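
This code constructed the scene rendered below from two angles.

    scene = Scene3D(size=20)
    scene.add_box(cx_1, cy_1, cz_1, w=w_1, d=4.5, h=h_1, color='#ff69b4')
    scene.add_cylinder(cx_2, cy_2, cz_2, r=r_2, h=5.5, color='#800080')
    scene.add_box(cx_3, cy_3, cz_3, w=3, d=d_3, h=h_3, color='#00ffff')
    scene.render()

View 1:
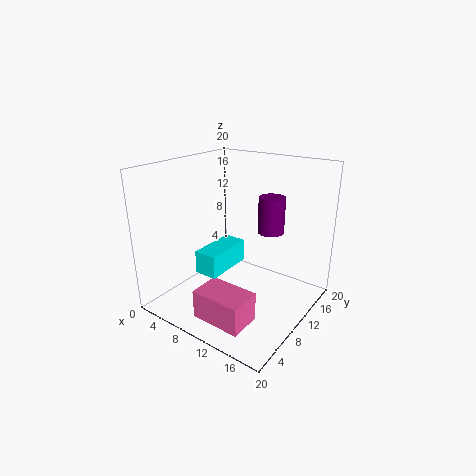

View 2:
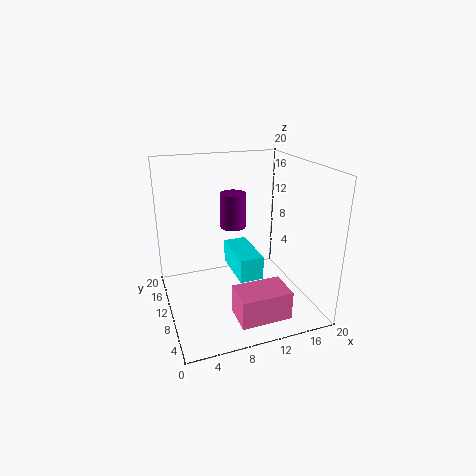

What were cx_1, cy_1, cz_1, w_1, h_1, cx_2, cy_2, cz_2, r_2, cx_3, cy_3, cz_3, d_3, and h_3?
cx_1 = 8
cy_1 = 2.5
cz_1 = 0.5
w_1 = 7
h_1 = 4
cx_2 = 11.5
cy_2 = 16.5
cz_2 = 9
r_2 = 2
cx_3 = 8
cy_3 = 3.5
cz_3 = 7
d_3 = 6.5
h_3 = 3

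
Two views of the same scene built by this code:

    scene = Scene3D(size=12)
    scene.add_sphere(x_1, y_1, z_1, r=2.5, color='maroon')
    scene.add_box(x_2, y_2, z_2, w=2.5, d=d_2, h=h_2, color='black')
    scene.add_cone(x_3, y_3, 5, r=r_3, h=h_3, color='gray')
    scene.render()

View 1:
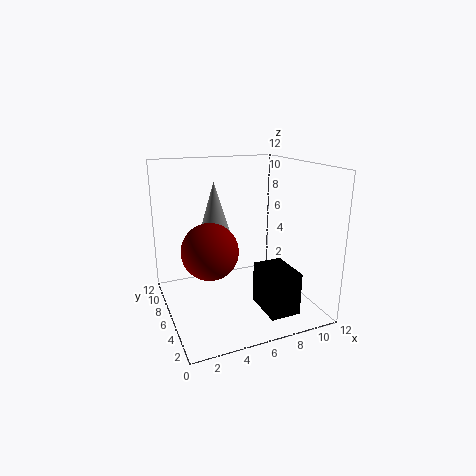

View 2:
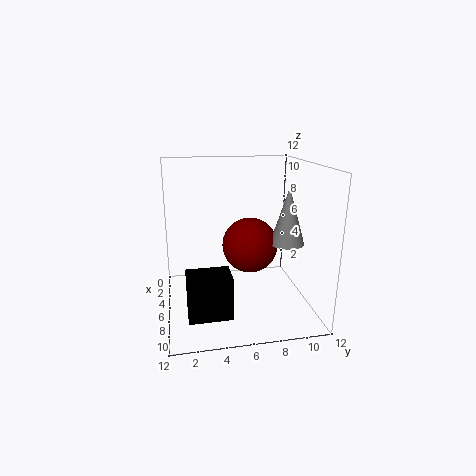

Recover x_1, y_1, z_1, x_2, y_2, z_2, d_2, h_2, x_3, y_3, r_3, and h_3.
x_1 = 4; y_1 = 7.5; z_1 = 4.5; x_2 = 7; y_2 = 1.5; z_2 = 0.5; d_2 = 3.5; h_2 = 3.5; x_3 = 5.5; y_3 = 10.5; r_3 = 1.5; h_3 = 5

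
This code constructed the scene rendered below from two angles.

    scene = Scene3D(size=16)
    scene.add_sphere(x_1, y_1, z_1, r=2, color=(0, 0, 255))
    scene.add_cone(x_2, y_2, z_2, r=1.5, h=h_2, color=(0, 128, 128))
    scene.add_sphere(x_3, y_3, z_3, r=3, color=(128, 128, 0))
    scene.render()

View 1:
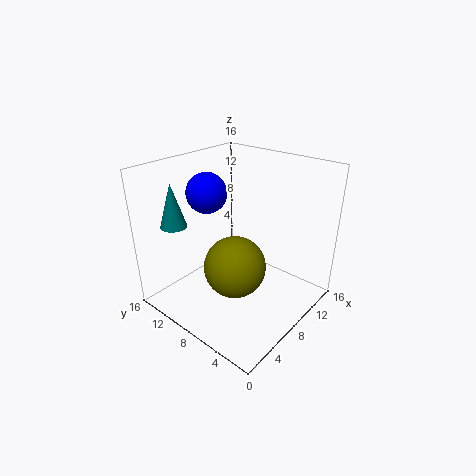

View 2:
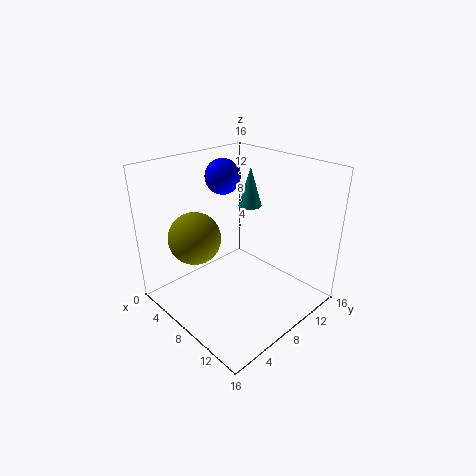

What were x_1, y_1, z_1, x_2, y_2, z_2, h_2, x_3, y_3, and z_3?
x_1 = 4.5
y_1 = 9
z_1 = 14
x_2 = 4
y_2 = 14
z_2 = 9
h_2 = 5
x_3 = 4
y_3 = 5
z_3 = 7.5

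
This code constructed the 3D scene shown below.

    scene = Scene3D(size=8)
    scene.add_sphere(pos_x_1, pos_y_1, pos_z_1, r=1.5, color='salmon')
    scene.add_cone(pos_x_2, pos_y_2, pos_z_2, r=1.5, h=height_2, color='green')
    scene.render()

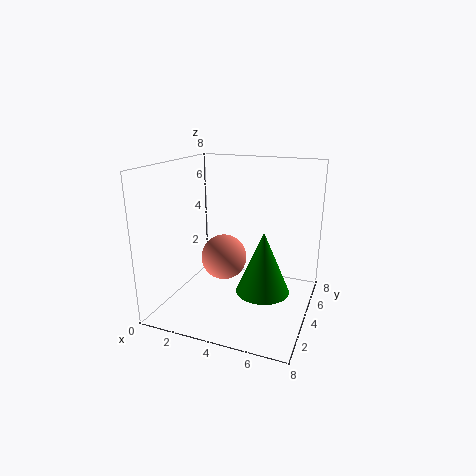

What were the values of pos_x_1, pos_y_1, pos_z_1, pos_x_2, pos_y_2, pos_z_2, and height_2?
pos_x_1 = 2
pos_y_1 = 6.5
pos_z_1 = 1.5
pos_x_2 = 5.5
pos_y_2 = 4
pos_z_2 = 1
height_2 = 3.5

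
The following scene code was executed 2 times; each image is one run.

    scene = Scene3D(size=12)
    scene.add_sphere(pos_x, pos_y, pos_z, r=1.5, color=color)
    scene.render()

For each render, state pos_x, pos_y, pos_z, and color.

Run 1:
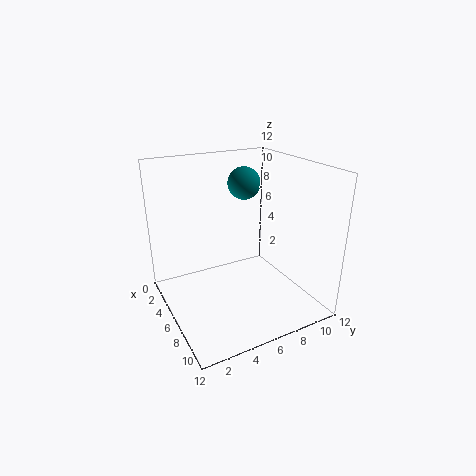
pos_x = 2.5
pos_y = 8.5
pos_z = 9.5
color = 'teal'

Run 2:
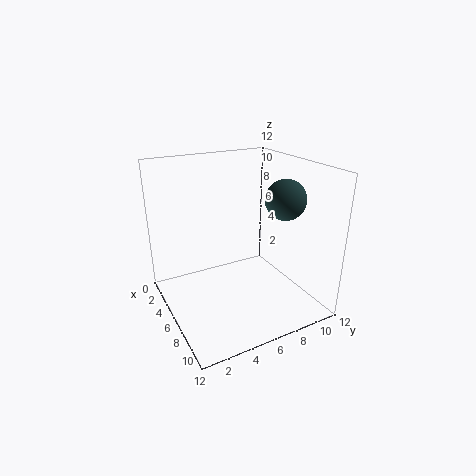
pos_x = 9.5
pos_y = 8
pos_z = 10
color = 'darkslategray'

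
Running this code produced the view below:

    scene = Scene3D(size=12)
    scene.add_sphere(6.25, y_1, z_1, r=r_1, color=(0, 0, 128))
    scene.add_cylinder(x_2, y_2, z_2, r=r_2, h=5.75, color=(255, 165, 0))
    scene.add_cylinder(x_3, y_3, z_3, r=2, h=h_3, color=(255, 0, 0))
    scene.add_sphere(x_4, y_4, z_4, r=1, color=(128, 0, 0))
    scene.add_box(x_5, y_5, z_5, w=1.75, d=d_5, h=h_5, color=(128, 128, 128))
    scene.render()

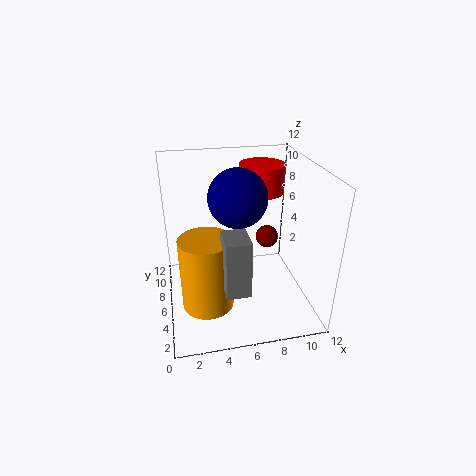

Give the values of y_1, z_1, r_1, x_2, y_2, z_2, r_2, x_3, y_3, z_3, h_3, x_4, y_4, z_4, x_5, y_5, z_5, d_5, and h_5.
y_1 = 7.25
z_1 = 9
r_1 = 2.5
x_2 = 3
y_2 = 3.25
z_2 = 2
r_2 = 2
x_3 = 8.75
y_3 = 9
z_3 = 8.75
h_3 = 2.5
x_4 = 9
y_4 = 7.5
z_4 = 5
x_5 = 4
y_5 = 0.25
z_5 = 4.5
d_5 = 2.25
h_5 = 4.25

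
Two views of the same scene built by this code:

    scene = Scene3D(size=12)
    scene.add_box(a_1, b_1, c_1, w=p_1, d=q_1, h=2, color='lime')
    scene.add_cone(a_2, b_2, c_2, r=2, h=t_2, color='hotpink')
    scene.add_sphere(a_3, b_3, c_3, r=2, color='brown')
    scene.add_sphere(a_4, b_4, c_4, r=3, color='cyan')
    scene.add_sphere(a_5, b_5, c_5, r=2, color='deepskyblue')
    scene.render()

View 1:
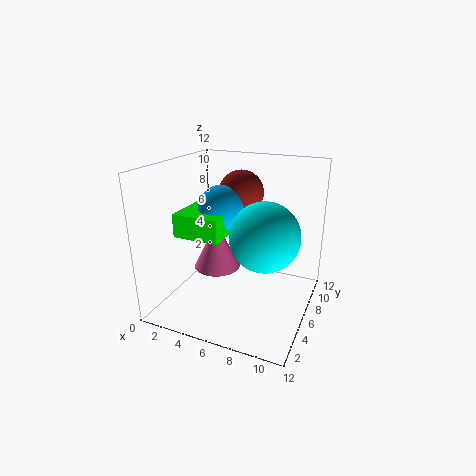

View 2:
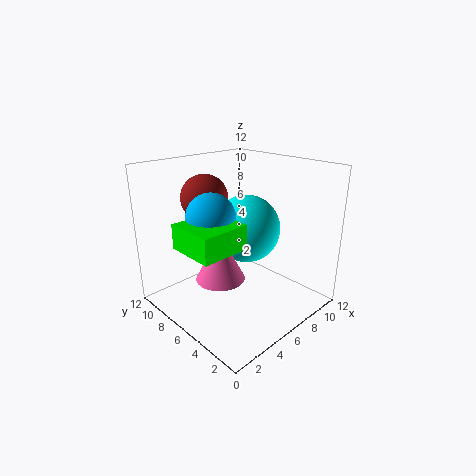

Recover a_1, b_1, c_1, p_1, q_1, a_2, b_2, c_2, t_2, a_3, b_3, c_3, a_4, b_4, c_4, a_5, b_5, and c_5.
a_1 = 1
b_1 = 4
c_1 = 6
p_1 = 4
q_1 = 4
a_2 = 4
b_2 = 6
c_2 = 3
t_2 = 4
a_3 = 5
b_3 = 9
c_3 = 9
a_4 = 8
b_4 = 7
c_4 = 6
a_5 = 4
b_5 = 7
c_5 = 8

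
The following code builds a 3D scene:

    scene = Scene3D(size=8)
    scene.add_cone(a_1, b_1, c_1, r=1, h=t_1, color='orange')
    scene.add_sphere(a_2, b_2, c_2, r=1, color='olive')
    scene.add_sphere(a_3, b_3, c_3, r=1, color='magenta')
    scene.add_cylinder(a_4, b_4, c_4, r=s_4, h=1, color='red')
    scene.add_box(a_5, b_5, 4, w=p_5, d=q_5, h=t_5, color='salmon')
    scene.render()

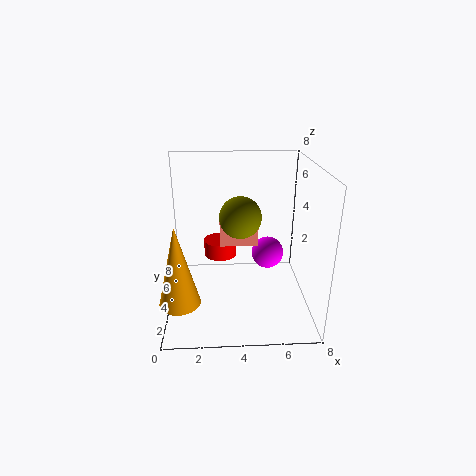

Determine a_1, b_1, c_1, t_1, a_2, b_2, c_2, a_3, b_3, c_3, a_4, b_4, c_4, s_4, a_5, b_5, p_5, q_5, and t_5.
a_1 = 1
b_1 = 1
c_1 = 2
t_1 = 4
a_2 = 4
b_2 = 2
c_2 = 6
a_3 = 6
b_3 = 6
c_3 = 2
a_4 = 3
b_4 = 6
c_4 = 2
s_4 = 1
a_5 = 3
b_5 = 3
p_5 = 2
q_5 = 2
t_5 = 1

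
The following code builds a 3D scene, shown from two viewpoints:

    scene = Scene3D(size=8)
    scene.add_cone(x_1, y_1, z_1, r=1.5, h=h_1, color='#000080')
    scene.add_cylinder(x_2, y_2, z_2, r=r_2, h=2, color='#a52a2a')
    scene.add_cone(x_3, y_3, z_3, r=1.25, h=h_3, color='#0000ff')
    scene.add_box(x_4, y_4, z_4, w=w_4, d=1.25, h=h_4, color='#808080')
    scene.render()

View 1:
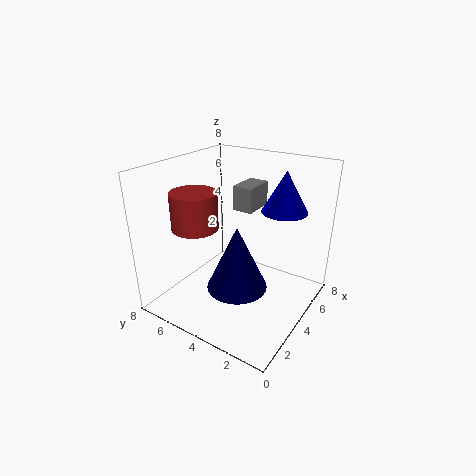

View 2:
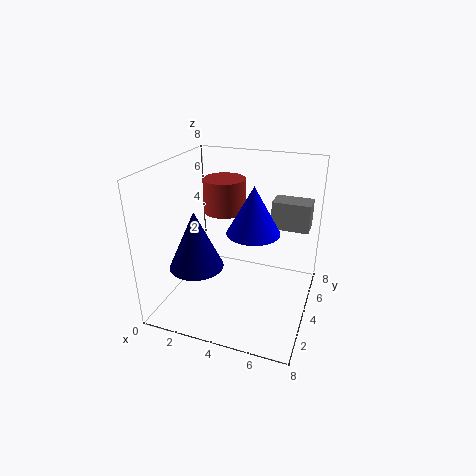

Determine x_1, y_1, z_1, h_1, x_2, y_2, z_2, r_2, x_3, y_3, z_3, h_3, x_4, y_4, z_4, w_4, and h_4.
x_1 = 2, y_1 = 2.75, z_1 = 2.5, h_1 = 3.25, x_2 = 2.5, y_2 = 5.75, z_2 = 4.75, r_2 = 1.25, x_3 = 5.5, y_3 = 2, z_3 = 5.5, h_3 = 2.25, x_4 = 5.75, y_4 = 4.25, z_4 = 4.75, w_4 = 2, h_4 = 1.5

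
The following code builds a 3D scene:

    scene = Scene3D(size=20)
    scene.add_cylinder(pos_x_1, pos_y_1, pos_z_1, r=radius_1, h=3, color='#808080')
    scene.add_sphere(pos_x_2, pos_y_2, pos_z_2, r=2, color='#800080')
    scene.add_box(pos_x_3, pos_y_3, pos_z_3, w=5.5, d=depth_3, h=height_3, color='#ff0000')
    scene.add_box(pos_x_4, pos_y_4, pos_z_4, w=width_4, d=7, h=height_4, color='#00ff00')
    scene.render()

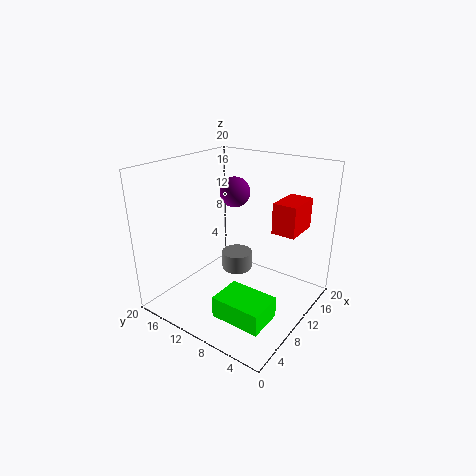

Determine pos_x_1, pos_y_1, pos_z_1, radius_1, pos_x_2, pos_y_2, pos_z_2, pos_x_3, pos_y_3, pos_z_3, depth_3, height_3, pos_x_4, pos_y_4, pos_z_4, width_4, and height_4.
pos_x_1 = 16; pos_y_1 = 14.5; pos_z_1 = 1; radius_1 = 2.5; pos_x_2 = 10; pos_y_2 = 10.5; pos_z_2 = 16.5; pos_x_3 = 14; pos_y_3 = 3.5; pos_z_3 = 10; depth_3 = 3.5; height_3 = 4.5; pos_x_4 = 4; pos_y_4 = 3; pos_z_4 = 0.5; width_4 = 5; height_4 = 3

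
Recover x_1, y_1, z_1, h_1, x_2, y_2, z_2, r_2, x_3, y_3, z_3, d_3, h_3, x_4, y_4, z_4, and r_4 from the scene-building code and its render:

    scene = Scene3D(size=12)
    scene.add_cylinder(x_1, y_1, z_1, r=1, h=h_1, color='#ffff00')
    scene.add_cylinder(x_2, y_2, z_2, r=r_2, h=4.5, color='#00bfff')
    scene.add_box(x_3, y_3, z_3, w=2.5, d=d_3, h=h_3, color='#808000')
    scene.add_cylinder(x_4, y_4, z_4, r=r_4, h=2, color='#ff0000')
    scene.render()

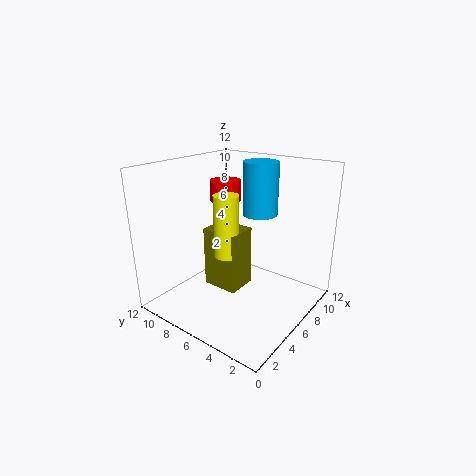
x_1 = 4.5; y_1 = 6; z_1 = 5; h_1 = 5; x_2 = 8.5; y_2 = 5.5; z_2 = 7.5; r_2 = 1.5; x_3 = 4; y_3 = 5; z_3 = 2; d_3 = 3; h_3 = 5; x_4 = 10; y_4 = 10.5; z_4 = 7.5; r_4 = 1.5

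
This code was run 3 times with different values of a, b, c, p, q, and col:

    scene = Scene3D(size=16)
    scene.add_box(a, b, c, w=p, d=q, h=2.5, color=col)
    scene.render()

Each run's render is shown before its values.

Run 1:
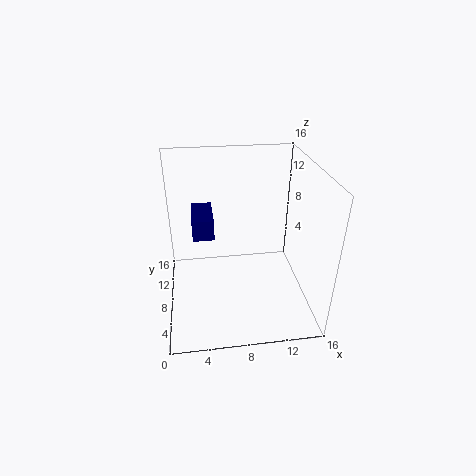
a = 3, b = 9.5, c = 7, p = 2.5, q = 5, col = 'navy'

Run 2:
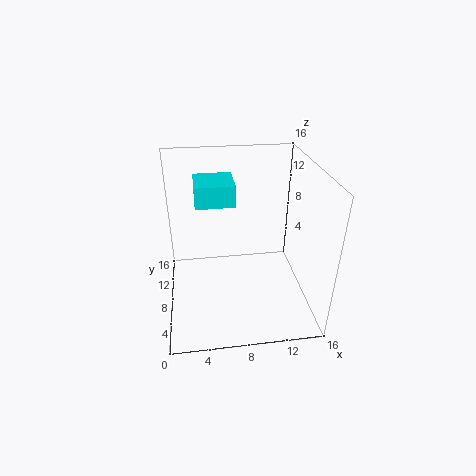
a = 3.5, b = 9.5, c = 11, p = 4.5, q = 4.5, col = 'cyan'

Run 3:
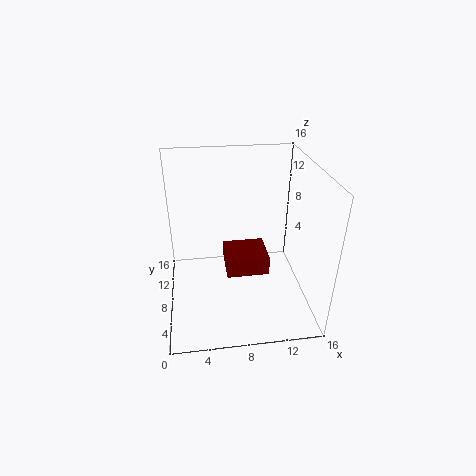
a = 7, b = 10.5, c = 0.5, p = 5.5, q = 5, col = 'maroon'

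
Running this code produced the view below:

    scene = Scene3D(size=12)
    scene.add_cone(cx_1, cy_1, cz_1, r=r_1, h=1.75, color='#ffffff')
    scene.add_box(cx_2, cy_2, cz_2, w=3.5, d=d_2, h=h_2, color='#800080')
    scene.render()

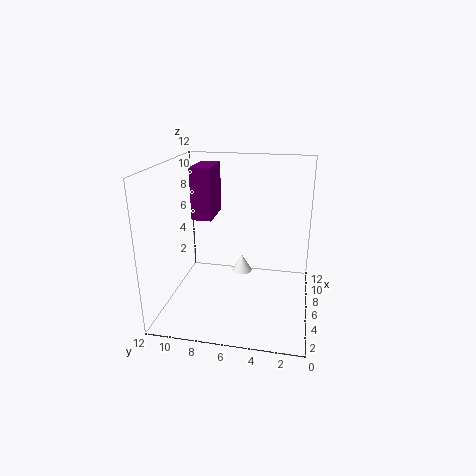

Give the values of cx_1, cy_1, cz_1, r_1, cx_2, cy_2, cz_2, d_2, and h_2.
cx_1 = 10.5; cy_1 = 6.5; cz_1 = 0.5; r_1 = 1; cx_2 = 6.75; cy_2 = 8.5; cz_2 = 7; d_2 = 1.75; h_2 = 4.5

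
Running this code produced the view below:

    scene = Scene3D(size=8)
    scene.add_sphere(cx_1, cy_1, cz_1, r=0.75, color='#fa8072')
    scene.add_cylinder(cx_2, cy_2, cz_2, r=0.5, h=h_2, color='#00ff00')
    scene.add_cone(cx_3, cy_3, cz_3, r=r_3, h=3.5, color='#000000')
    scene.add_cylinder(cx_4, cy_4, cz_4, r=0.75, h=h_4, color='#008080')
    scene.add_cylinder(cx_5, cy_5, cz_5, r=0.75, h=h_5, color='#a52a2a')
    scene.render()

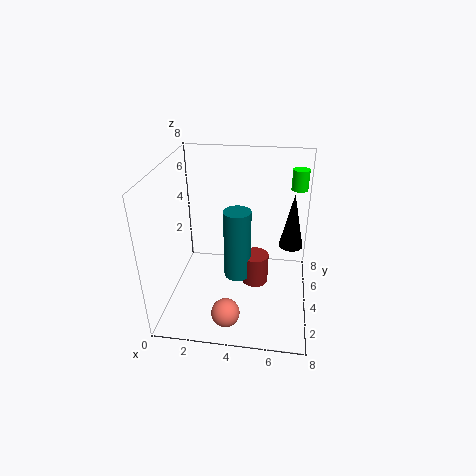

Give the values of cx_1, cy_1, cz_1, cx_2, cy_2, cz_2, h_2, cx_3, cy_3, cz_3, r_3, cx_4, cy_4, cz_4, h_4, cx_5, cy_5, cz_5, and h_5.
cx_1 = 3.75
cy_1 = 1.25
cz_1 = 1
cx_2 = 7.25
cy_2 = 7.25
cz_2 = 5.75
h_2 = 1.25
cx_3 = 7
cy_3 = 6.5
cz_3 = 2.25
r_3 = 0.75
cx_4 = 4
cy_4 = 3.75
cz_4 = 1.75
h_4 = 4
cx_5 = 5
cy_5 = 4
cz_5 = 1.25
h_5 = 1.75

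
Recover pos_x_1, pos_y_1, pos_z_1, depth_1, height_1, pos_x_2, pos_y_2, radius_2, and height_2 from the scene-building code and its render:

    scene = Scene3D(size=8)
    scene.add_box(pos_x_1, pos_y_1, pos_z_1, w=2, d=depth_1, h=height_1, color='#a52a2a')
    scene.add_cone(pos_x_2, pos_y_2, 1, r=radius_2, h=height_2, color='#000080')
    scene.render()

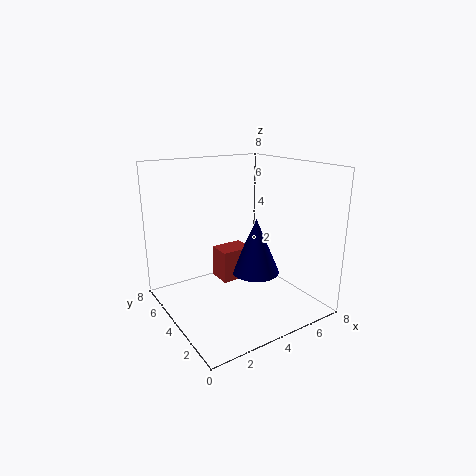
pos_x_1 = 4
pos_y_1 = 5.5
pos_z_1 = 0.5
depth_1 = 1.5
height_1 = 2
pos_x_2 = 6
pos_y_2 = 5
radius_2 = 1.5
height_2 = 3.5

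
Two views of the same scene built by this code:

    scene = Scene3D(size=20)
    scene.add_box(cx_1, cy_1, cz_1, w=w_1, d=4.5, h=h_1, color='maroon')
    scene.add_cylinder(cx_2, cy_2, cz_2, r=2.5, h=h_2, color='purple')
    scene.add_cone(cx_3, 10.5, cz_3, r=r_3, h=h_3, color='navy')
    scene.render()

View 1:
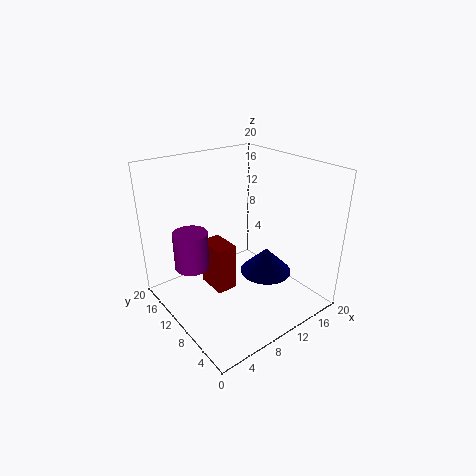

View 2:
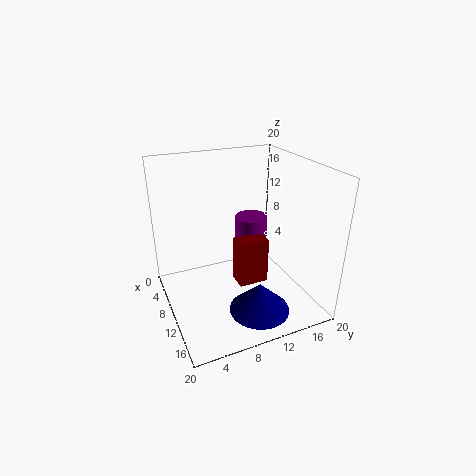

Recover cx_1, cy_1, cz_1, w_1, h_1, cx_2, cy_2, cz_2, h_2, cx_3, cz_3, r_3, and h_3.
cx_1 = 7
cy_1 = 10.5
cz_1 = 1.5
w_1 = 3
h_1 = 7
cx_2 = 5
cy_2 = 14.5
cz_2 = 5
h_2 = 5.5
cx_3 = 16
cz_3 = 2
r_3 = 4
h_3 = 4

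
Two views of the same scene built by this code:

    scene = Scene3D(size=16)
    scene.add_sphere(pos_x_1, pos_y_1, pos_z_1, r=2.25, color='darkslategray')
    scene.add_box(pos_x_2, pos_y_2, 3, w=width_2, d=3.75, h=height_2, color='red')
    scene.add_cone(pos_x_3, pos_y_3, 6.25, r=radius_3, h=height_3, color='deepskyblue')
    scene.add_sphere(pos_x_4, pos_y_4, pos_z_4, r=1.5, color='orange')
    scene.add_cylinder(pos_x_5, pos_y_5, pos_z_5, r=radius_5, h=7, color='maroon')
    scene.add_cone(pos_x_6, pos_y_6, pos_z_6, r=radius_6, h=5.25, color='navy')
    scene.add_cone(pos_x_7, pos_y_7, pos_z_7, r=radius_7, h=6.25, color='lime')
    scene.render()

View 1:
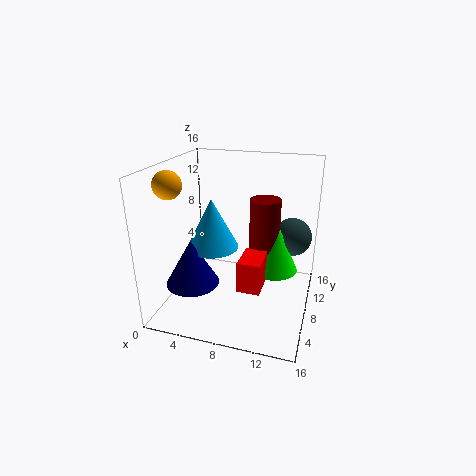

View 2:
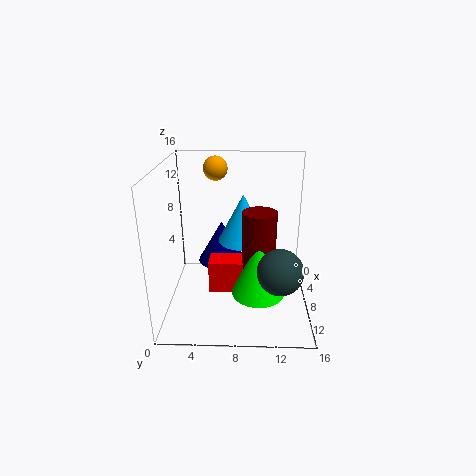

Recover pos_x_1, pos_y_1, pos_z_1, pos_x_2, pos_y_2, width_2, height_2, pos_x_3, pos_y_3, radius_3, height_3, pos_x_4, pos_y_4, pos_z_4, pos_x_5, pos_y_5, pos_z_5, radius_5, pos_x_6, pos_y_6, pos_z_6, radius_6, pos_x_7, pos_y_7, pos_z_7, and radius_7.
pos_x_1 = 13.5
pos_y_1 = 12.25
pos_z_1 = 7
pos_x_2 = 8.75
pos_y_2 = 5
width_2 = 2.5
height_2 = 3.5
pos_x_3 = 4.75
pos_y_3 = 8.5
radius_3 = 3
height_3 = 5.75
pos_x_4 = 1.5
pos_y_4 = 5
pos_z_4 = 14.25
pos_x_5 = 10.5
pos_y_5 = 10.25
pos_z_5 = 5
radius_5 = 1.75
pos_x_6 = 3.25
pos_y_6 = 5.75
pos_z_6 = 2.75
radius_6 = 3
pos_x_7 = 11.75
pos_y_7 = 10.25
pos_z_7 = 3.5
radius_7 = 2.75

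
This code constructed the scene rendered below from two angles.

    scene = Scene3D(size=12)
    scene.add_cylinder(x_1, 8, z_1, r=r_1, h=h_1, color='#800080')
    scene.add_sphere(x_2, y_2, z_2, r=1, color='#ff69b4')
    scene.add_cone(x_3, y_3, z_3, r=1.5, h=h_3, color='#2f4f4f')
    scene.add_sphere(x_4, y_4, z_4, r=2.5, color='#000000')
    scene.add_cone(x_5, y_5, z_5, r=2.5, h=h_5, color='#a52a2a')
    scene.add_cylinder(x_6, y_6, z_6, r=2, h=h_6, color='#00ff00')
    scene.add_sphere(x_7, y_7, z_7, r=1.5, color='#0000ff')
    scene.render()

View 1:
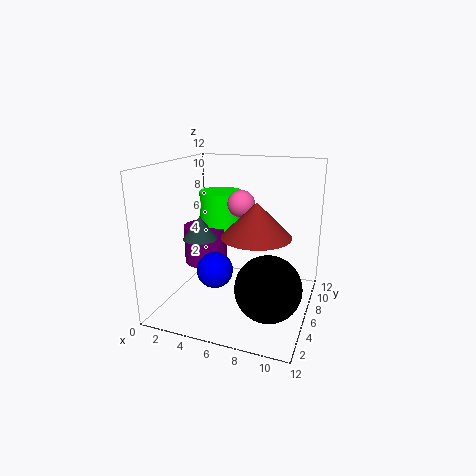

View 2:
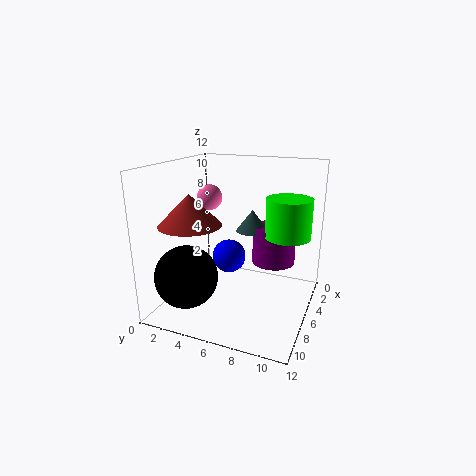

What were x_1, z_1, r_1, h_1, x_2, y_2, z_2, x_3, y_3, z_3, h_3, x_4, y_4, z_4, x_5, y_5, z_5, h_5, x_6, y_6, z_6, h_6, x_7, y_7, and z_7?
x_1 = 2
z_1 = 2.5
r_1 = 2
h_1 = 3.5
x_2 = 7
y_2 = 4
z_2 = 9.5
x_3 = 2.5
y_3 = 6
z_3 = 5.5
h_3 = 2
x_4 = 9.5
y_4 = 3
z_4 = 3.5
x_5 = 8.5
y_5 = 3
z_5 = 7.5
h_5 = 2.5
x_6 = 3
y_6 = 9.5
z_6 = 5.5
h_6 = 3.5
x_7 = 4.5
y_7 = 4.5
z_7 = 3.5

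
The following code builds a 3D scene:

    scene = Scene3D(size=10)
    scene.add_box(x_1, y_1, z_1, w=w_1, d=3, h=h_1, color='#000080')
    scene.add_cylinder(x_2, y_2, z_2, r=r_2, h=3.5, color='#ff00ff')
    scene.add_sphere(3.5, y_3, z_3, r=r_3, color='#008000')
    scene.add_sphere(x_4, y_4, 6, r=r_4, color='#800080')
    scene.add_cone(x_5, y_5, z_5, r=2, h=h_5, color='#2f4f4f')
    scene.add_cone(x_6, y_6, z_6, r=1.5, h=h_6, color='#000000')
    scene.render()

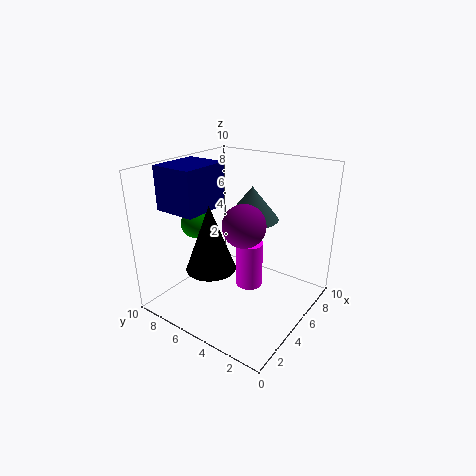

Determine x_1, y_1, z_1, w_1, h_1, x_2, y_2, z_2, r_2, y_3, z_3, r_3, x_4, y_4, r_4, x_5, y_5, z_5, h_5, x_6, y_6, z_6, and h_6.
x_1 = 2; y_1 = 6.5; z_1 = 7; w_1 = 3.5; h_1 = 3; x_2 = 6.5; y_2 = 5; z_2 = 0.5; r_2 = 1; y_3 = 7.5; z_3 = 6; r_3 = 1; x_4 = 5; y_4 = 4.5; r_4 = 1.5; x_5 = 7.5; y_5 = 5.5; z_5 = 5.5; h_5 = 2.5; x_6 = 1.5; y_6 = 4.5; z_6 = 4.5; h_6 = 4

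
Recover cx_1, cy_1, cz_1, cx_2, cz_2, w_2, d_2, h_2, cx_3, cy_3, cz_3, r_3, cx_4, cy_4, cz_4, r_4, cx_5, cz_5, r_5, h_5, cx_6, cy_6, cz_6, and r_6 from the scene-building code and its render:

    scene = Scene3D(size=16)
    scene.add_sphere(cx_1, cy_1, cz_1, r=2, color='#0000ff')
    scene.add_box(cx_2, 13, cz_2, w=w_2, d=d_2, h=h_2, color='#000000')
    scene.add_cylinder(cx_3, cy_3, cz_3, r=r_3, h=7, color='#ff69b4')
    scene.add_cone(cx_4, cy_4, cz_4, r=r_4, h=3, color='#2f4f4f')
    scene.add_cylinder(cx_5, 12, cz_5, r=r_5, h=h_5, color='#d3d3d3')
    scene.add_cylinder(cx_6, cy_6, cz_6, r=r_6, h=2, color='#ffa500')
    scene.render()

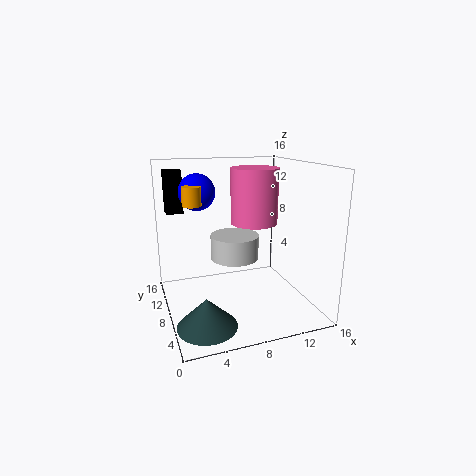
cx_1 = 4
cy_1 = 10
cz_1 = 13
cx_2 = 1
cz_2 = 10
w_2 = 2
d_2 = 2
h_2 = 5
cx_3 = 12
cy_3 = 13
cz_3 = 8
r_3 = 3
cx_4 = 3
cy_4 = 3
cz_4 = 1
r_4 = 3
cx_5 = 9
cz_5 = 4
r_5 = 3
h_5 = 3
cx_6 = 3
cy_6 = 8
cz_6 = 12
r_6 = 1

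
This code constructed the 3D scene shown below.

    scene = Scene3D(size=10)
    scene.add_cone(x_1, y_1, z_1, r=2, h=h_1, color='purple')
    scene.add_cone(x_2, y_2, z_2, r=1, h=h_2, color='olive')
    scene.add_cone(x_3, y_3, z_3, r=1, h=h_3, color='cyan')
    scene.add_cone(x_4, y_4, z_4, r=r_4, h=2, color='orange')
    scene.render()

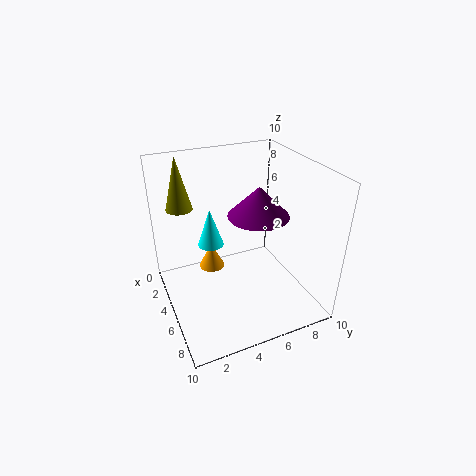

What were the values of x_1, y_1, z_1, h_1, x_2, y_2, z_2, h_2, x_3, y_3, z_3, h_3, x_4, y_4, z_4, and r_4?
x_1 = 6; y_1 = 6; z_1 = 7; h_1 = 2; x_2 = 1; y_2 = 2; z_2 = 6; h_2 = 4; x_3 = 2; y_3 = 4; z_3 = 3; h_3 = 3; x_4 = 2; y_4 = 4; z_4 = 1; r_4 = 1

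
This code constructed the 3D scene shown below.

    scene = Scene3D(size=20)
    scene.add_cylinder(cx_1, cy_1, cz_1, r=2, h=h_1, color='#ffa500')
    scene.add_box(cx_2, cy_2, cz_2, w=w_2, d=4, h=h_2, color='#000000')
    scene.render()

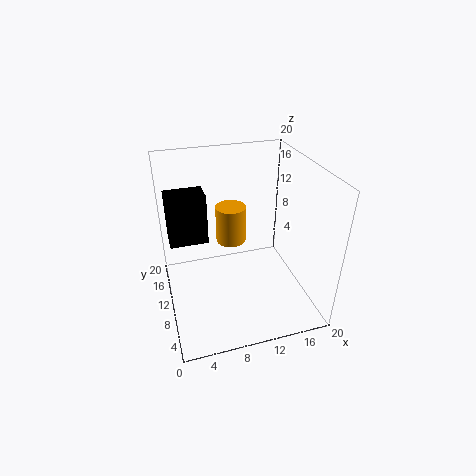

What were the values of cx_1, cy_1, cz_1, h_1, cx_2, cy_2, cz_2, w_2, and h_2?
cx_1 = 9, cy_1 = 10, cz_1 = 10, h_1 = 5, cx_2 = 1, cy_2 = 16, cz_2 = 6, w_2 = 6, h_2 = 8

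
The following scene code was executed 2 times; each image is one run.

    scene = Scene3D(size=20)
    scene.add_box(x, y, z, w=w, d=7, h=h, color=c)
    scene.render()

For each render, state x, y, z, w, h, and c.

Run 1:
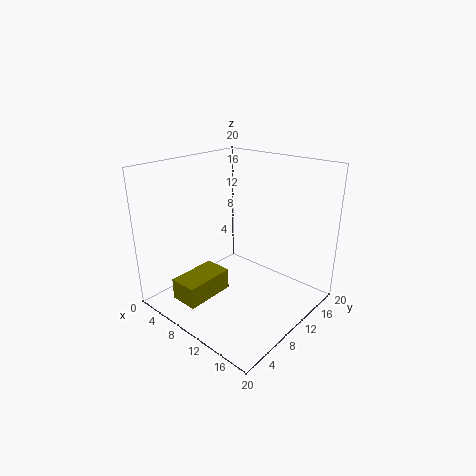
x = 5, y = 2, z = 2, w = 4, h = 3, c = 'olive'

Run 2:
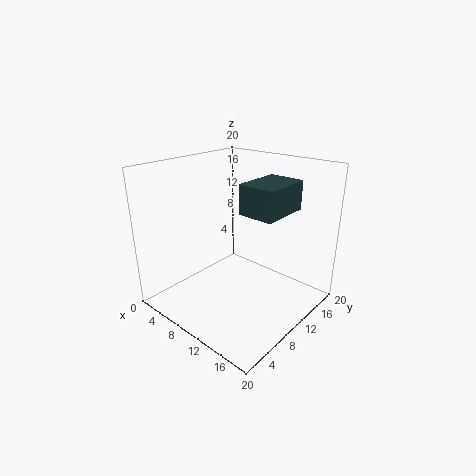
x = 11, y = 9, z = 14, w = 5, h = 4, c = 'darkslategray'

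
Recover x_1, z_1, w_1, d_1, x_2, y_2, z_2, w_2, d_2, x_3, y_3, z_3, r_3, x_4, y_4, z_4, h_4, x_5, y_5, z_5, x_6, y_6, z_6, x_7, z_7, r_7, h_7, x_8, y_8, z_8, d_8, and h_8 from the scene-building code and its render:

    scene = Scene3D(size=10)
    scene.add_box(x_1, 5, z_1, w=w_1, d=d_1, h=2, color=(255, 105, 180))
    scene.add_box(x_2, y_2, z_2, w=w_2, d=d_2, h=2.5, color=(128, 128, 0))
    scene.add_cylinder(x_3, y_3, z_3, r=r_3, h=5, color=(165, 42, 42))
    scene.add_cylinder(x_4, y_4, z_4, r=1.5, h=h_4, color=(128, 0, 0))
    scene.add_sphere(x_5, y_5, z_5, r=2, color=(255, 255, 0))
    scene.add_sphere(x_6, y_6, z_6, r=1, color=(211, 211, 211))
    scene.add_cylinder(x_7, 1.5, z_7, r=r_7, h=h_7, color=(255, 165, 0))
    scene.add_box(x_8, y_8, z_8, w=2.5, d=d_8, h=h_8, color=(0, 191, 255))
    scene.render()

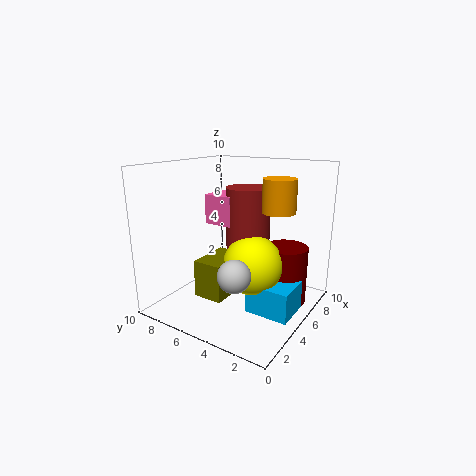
x_1 = 4; z_1 = 6; w_1 = 2; d_1 = 2; x_2 = 2; y_2 = 4.5; z_2 = 1.5; w_2 = 3; d_2 = 2; x_3 = 5.5; y_3 = 4.5; z_3 = 3.5; r_3 = 1.5; x_4 = 6.5; y_4 = 2; z_4 = 0.5; h_4 = 4; x_5 = 4.5; y_5 = 3.5; z_5 = 3.5; x_6 = 1.5; y_6 = 3; z_6 = 4; x_7 = 4; z_7 = 7.5; r_7 = 1; h_7 = 2; x_8 = 3.5; y_8 = 0.5; z_8 = 0.5; d_8 = 3; h_8 = 2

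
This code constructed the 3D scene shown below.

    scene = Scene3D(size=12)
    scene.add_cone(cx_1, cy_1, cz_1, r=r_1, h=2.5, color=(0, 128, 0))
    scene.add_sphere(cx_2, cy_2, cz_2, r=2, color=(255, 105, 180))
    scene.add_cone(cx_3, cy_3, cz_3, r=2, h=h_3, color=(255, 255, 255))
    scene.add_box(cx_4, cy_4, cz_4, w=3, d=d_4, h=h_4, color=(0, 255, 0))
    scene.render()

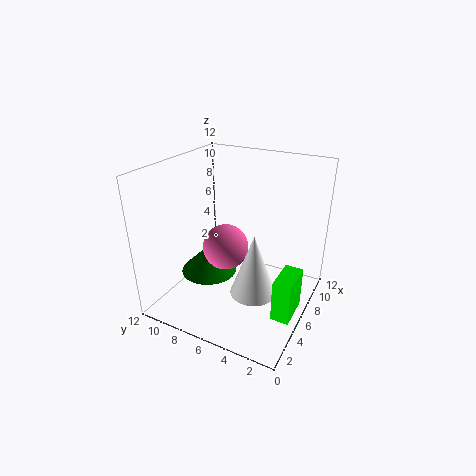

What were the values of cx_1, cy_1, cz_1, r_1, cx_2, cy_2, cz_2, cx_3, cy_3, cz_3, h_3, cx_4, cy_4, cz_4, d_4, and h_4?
cx_1 = 6, cy_1 = 9, cz_1 = 2, r_1 = 2.5, cx_2 = 6.5, cy_2 = 7.5, cz_2 = 4.5, cx_3 = 6, cy_3 = 4.5, cz_3 = 1, h_3 = 5.5, cx_4 = 4, cy_4 = 0.5, cz_4 = 0.5, d_4 = 1.5, h_4 = 3.5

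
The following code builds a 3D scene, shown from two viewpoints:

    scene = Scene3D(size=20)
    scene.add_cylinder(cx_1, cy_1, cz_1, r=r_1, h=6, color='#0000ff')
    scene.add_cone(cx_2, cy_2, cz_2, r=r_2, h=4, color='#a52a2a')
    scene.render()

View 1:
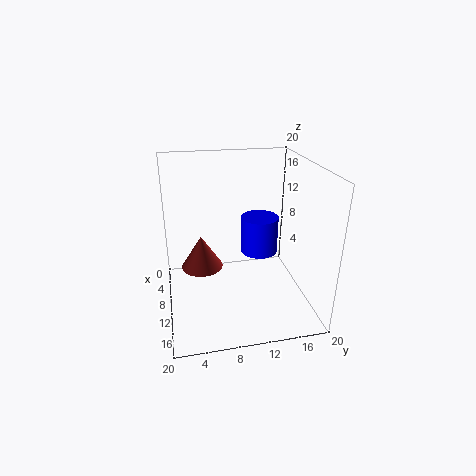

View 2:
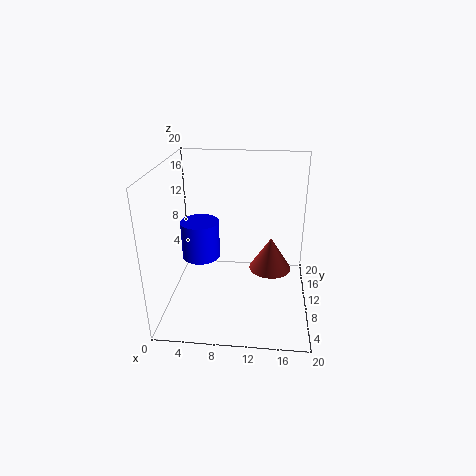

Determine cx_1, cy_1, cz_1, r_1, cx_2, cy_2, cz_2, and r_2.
cx_1 = 3.5
cy_1 = 15
cz_1 = 4
r_1 = 3
cx_2 = 14.5
cy_2 = 4.5
cz_2 = 9
r_2 = 2.5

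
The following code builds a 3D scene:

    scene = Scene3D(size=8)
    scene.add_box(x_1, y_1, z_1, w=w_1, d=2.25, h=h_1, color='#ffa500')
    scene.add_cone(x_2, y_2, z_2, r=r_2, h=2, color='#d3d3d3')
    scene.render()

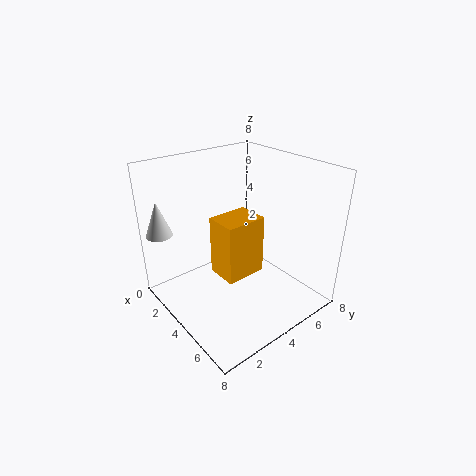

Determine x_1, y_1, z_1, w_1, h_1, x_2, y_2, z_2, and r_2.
x_1 = 3.5; y_1 = 2.5; z_1 = 2.25; w_1 = 1.75; h_1 = 3.25; x_2 = 1; y_2 = 0.75; z_2 = 4; r_2 = 0.75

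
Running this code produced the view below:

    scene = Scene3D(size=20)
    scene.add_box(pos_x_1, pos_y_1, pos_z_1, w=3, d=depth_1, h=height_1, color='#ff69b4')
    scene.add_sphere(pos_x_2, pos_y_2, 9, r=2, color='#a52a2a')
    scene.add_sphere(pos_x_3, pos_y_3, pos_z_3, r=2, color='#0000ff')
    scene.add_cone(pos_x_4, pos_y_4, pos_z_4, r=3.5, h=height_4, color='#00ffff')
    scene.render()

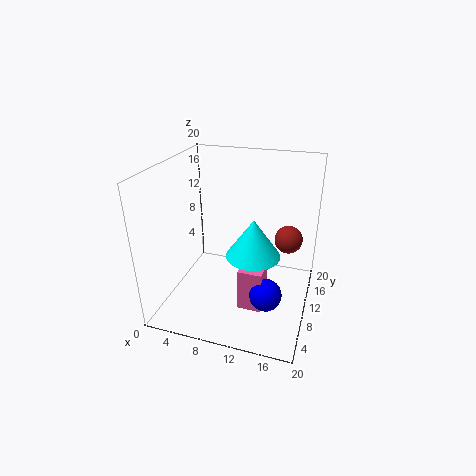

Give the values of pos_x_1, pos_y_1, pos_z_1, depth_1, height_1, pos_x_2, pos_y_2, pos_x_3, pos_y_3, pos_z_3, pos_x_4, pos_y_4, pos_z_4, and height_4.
pos_x_1 = 12, pos_y_1 = 3.5, pos_z_1 = 3.5, depth_1 = 3.5, height_1 = 5.5, pos_x_2 = 16.5, pos_y_2 = 13.5, pos_x_3 = 15.5, pos_y_3 = 4, pos_z_3 = 6, pos_x_4 = 13, pos_y_4 = 7, pos_z_4 = 9.5, height_4 = 5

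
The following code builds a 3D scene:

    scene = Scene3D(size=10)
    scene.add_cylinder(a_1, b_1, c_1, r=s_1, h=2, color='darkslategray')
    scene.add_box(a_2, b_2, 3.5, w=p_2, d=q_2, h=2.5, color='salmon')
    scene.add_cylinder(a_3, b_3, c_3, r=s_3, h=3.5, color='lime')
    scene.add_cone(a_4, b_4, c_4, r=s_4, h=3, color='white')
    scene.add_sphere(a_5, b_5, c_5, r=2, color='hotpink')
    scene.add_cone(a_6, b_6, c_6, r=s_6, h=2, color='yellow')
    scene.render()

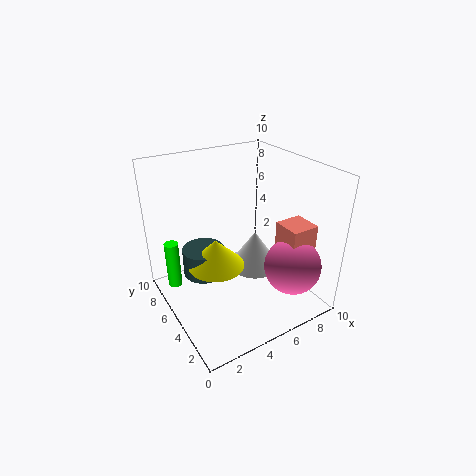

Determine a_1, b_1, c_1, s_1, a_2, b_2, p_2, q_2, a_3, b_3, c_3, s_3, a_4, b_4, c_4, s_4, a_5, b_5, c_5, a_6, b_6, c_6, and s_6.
a_1 = 3; b_1 = 6.5; c_1 = 2; s_1 = 1.5; a_2 = 7.5; b_2 = 2; p_2 = 2; q_2 = 2; a_3 = 1; b_3 = 7.5; c_3 = 1; s_3 = 0.5; a_4 = 7.5; b_4 = 6.5; c_4 = 1; s_4 = 2; a_5 = 8; b_5 = 2.5; c_5 = 3; a_6 = 3.5; b_6 = 5.5; c_6 = 3; s_6 = 2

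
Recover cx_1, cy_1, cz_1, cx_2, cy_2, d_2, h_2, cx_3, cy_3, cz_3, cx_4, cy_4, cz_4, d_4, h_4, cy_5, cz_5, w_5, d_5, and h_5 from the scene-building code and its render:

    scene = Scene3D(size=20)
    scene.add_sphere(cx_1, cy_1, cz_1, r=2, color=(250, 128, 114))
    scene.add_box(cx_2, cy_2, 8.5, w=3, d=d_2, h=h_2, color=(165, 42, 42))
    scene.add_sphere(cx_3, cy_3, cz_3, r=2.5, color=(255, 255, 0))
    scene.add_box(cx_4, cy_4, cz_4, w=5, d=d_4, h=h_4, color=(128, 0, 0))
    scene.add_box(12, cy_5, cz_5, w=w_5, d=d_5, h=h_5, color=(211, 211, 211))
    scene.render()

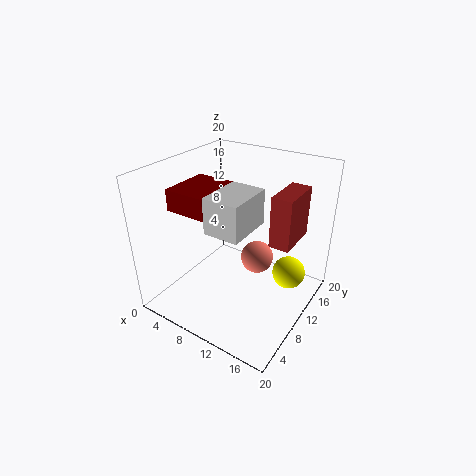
cx_1 = 14.5, cy_1 = 7.5, cz_1 = 10, cx_2 = 13.5, cy_2 = 12.5, d_2 = 6.5, h_2 = 7.5, cx_3 = 15.5, cy_3 = 16, cz_3 = 2.5, cx_4 = 6.5, cy_4 = 1, cz_4 = 17, d_4 = 6, h_4 = 2.5, cy_5 = 0.5, cz_5 = 16, w_5 = 4, d_5 = 5.5, h_5 = 4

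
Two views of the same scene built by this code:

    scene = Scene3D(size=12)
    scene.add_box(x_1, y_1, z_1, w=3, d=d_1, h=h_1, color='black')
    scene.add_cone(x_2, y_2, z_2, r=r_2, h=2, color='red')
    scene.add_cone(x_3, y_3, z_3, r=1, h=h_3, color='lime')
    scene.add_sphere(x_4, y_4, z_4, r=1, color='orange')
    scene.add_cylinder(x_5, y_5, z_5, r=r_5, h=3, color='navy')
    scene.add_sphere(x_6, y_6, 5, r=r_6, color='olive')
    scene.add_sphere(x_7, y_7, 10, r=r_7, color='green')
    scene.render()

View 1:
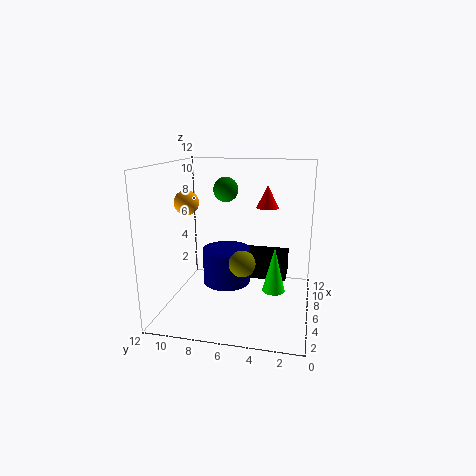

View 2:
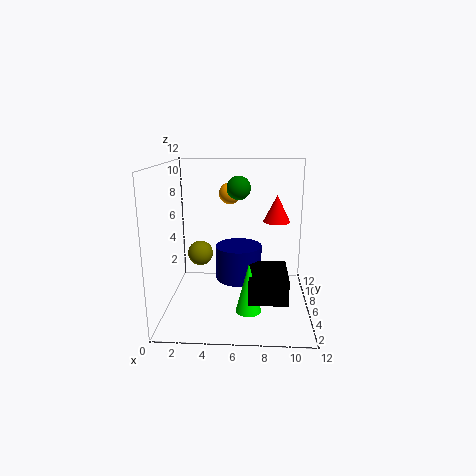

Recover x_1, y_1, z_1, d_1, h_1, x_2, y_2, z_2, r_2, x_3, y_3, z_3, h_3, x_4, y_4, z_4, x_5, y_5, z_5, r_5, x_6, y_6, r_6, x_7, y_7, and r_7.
x_1 = 7; y_1 = 2; z_1 = 2; d_1 = 4; h_1 = 2; x_2 = 9; y_2 = 4; z_2 = 8; r_2 = 1; x_3 = 7; y_3 = 3; z_3 = 1; h_3 = 4; x_4 = 5; y_4 = 10; z_4 = 9; x_5 = 6; y_5 = 7; z_5 = 2; r_5 = 2; x_6 = 3; y_6 = 5; r_6 = 1; x_7 = 6; y_7 = 7; r_7 = 1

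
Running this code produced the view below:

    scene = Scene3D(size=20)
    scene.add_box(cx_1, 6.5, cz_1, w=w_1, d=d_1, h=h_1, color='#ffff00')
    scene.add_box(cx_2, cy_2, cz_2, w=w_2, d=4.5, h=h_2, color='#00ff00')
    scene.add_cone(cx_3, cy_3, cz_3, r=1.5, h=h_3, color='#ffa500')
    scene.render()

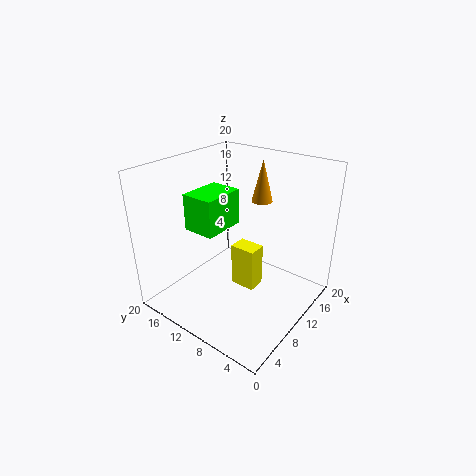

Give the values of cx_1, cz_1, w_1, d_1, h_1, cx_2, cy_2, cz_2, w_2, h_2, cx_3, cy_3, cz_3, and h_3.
cx_1 = 8.5; cz_1 = 3.5; w_1 = 2.5; d_1 = 3.5; h_1 = 6; cx_2 = 5.5; cy_2 = 11; cz_2 = 11.5; w_2 = 6; h_2 = 5; cx_3 = 15; cy_3 = 9.5; cz_3 = 14; h_3 = 6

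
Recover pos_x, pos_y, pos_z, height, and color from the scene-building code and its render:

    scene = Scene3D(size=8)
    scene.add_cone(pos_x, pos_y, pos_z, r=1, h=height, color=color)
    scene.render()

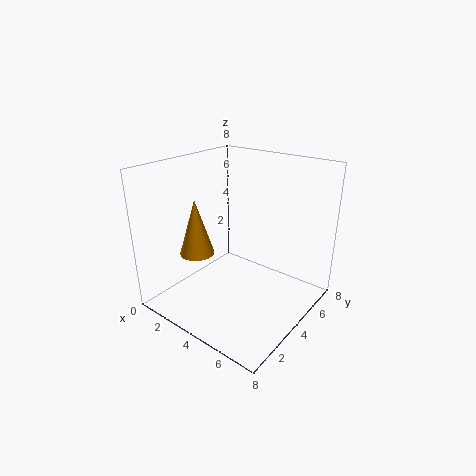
pos_x = 1.75, pos_y = 3, pos_z = 2.75, height = 3.25, color = 'orange'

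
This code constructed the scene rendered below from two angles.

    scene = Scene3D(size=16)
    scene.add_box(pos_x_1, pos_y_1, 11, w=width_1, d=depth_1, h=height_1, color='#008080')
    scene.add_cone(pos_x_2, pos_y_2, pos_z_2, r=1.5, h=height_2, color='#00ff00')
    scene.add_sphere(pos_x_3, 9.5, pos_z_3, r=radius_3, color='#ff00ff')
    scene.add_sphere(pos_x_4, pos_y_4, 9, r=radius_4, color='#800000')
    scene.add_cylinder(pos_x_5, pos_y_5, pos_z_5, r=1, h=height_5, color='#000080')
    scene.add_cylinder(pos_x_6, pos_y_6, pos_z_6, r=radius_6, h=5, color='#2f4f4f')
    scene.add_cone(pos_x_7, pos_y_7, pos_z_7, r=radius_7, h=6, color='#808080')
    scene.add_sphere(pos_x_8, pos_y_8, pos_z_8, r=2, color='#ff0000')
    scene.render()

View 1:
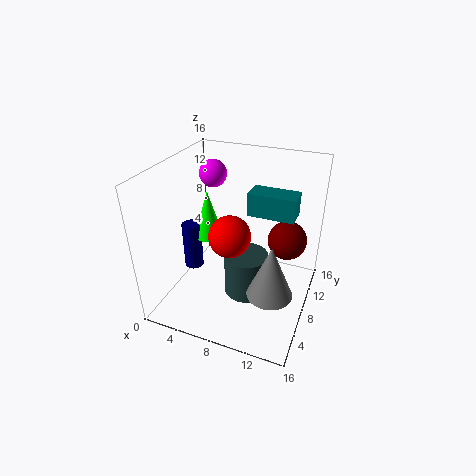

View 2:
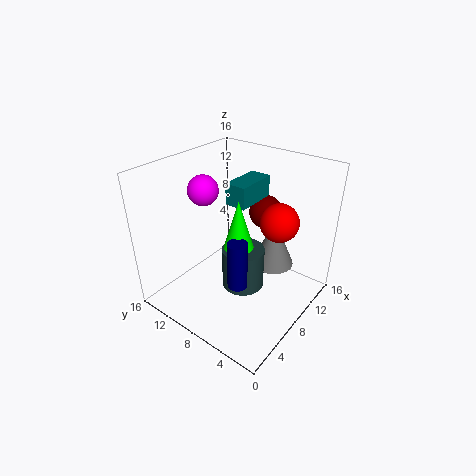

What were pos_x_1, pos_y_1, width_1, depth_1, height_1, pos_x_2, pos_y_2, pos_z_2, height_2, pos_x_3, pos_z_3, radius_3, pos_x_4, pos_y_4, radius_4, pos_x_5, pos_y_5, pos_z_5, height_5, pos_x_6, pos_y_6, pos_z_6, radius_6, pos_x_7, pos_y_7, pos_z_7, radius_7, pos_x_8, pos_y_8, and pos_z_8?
pos_x_1 = 9, pos_y_1 = 8, width_1 = 5, depth_1 = 2.5, height_1 = 2.5, pos_x_2 = 5.5, pos_y_2 = 6, pos_z_2 = 9, height_2 = 5, pos_x_3 = 4.5, pos_z_3 = 14.5, radius_3 = 1.5, pos_x_4 = 13.5, pos_y_4 = 8, radius_4 = 2, pos_x_5 = 4, pos_y_5 = 5, pos_z_5 = 5.5, height_5 = 5, pos_x_6 = 9, pos_y_6 = 8, pos_z_6 = 1, radius_6 = 2.5, pos_x_7 = 12.5, pos_y_7 = 6, pos_z_7 = 3, radius_7 = 2.5, pos_x_8 = 9, pos_y_8 = 3.5, pos_z_8 = 11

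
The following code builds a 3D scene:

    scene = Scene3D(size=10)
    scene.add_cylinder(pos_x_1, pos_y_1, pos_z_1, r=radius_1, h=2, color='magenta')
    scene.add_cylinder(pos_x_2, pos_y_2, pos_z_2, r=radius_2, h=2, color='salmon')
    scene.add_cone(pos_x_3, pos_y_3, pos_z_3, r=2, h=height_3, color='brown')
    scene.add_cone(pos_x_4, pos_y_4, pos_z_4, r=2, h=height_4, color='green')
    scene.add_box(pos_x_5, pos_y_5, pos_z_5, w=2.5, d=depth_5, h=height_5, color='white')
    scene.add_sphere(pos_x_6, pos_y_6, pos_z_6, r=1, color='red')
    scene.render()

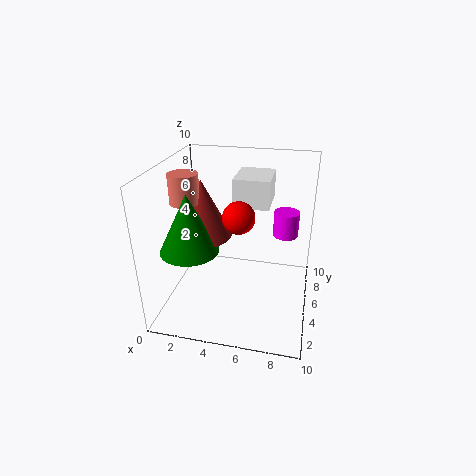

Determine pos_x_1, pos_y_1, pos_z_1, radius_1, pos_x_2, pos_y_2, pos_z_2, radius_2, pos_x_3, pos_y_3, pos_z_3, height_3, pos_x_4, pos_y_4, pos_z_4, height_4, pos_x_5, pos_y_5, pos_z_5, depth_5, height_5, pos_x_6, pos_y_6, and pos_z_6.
pos_x_1 = 8
pos_y_1 = 9
pos_z_1 = 3.5
radius_1 = 1
pos_x_2 = 1.5
pos_y_2 = 4.5
pos_z_2 = 7.5
radius_2 = 1
pos_x_3 = 2.5
pos_y_3 = 5
pos_z_3 = 5
height_3 = 4
pos_x_4 = 2
pos_y_4 = 3.5
pos_z_4 = 4.5
height_4 = 4
pos_x_5 = 4.5
pos_y_5 = 5.5
pos_z_5 = 7
depth_5 = 3
height_5 = 2
pos_x_6 = 5.5
pos_y_6 = 3
pos_z_6 = 7.5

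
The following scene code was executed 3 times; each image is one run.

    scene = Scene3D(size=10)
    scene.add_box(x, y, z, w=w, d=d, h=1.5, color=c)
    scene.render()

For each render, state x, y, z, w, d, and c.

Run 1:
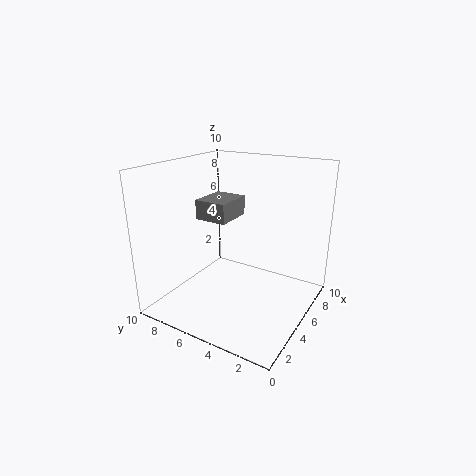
x = 5.5, y = 6.5, z = 5.5, w = 3, d = 2.5, c = 'gray'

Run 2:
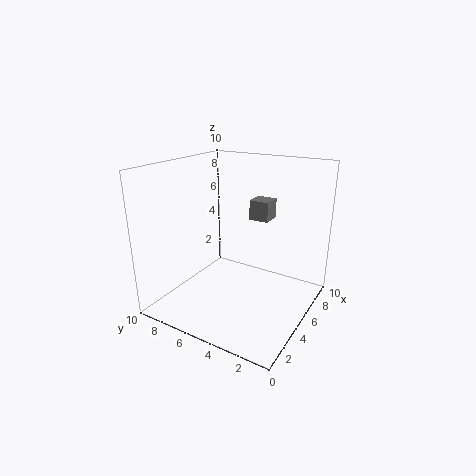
x = 7.5, y = 4, z = 5.5, w = 1.5, d = 1.5, c = 'gray'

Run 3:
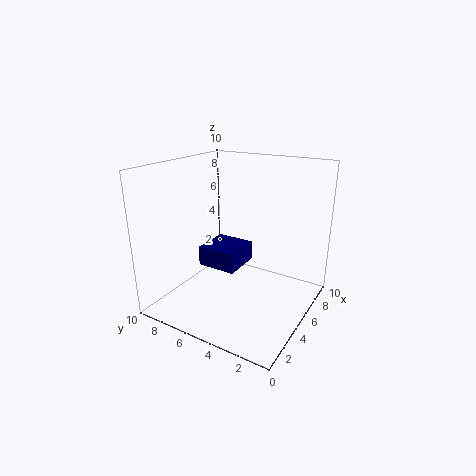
x = 5, y = 5.5, z = 2, w = 3, d = 3, c = 'navy'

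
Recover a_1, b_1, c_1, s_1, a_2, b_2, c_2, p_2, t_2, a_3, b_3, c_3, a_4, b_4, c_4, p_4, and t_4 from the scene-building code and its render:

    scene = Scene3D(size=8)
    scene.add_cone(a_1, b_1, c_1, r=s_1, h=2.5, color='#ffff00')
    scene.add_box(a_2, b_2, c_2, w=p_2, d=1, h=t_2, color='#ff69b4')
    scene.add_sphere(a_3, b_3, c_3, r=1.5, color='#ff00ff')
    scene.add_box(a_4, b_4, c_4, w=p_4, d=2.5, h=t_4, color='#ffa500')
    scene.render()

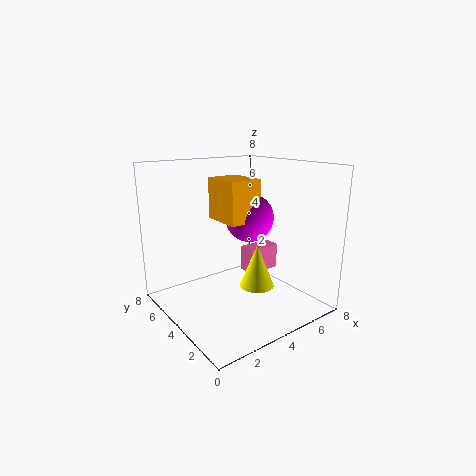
a_1 = 5; b_1 = 3.5; c_1 = 1; s_1 = 1; a_2 = 5; b_2 = 4; c_2 = 1.5; p_2 = 2; t_2 = 1.5; a_3 = 6; b_3 = 5.5; c_3 = 4.5; a_4 = 4; b_4 = 4.5; c_4 = 4.5; p_4 = 2; t_4 = 2.5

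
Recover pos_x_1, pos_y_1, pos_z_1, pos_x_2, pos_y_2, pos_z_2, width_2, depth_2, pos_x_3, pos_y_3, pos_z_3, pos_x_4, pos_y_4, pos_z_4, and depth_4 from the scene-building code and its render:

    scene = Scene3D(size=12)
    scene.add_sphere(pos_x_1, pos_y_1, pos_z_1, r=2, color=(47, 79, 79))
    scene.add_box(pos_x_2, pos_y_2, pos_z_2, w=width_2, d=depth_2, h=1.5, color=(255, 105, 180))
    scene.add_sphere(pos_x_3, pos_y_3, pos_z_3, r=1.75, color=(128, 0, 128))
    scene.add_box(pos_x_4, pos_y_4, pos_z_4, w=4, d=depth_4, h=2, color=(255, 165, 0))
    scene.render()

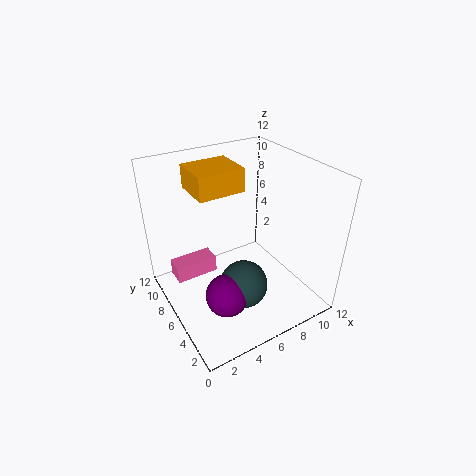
pos_x_1 = 5.5; pos_y_1 = 4.25; pos_z_1 = 2.5; pos_x_2 = 1.25; pos_y_2 = 8.25; pos_z_2 = 1.5; width_2 = 3.75; depth_2 = 1.75; pos_x_3 = 3.75; pos_y_3 = 4; pos_z_3 = 2.25; pos_x_4 = 3.25; pos_y_4 = 7; pos_z_4 = 9.5; depth_4 = 3.5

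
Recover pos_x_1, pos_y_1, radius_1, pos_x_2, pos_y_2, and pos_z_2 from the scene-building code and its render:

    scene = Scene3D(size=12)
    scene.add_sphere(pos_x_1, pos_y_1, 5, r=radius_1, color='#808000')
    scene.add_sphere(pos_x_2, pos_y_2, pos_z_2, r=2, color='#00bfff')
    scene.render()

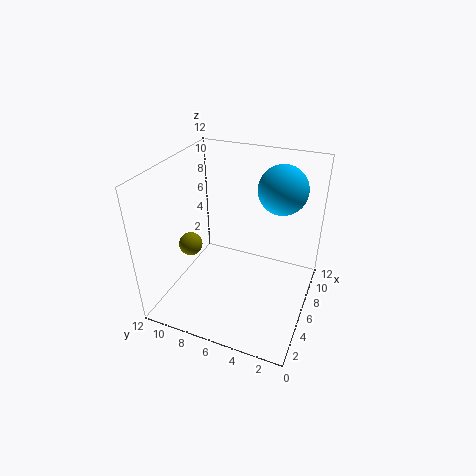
pos_x_1 = 5, pos_y_1 = 10, radius_1 = 1, pos_x_2 = 8, pos_y_2 = 3, pos_z_2 = 10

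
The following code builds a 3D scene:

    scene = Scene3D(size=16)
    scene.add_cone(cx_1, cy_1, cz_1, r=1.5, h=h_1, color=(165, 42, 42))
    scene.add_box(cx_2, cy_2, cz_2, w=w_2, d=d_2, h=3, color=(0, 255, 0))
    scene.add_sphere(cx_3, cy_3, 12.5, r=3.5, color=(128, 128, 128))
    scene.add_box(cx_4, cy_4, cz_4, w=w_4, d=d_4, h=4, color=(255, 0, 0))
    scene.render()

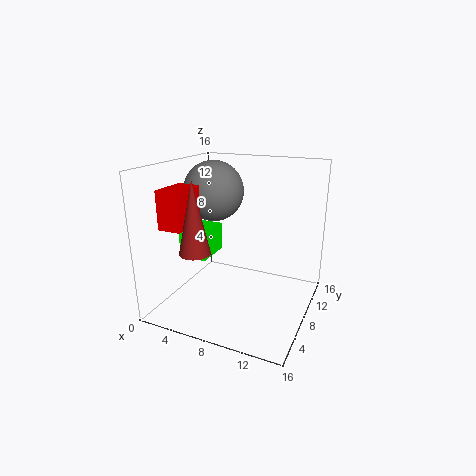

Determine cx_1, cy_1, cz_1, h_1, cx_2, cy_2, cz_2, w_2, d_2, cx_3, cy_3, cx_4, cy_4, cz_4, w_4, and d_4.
cx_1 = 6.5; cy_1 = 1.5; cz_1 = 8.5; h_1 = 7; cx_2 = 3; cy_2 = 4; cz_2 = 6.5; w_2 = 3; d_2 = 4; cx_3 = 4; cy_3 = 10; cx_4 = 2; cy_4 = 2; cz_4 = 10; w_4 = 2.5; d_4 = 4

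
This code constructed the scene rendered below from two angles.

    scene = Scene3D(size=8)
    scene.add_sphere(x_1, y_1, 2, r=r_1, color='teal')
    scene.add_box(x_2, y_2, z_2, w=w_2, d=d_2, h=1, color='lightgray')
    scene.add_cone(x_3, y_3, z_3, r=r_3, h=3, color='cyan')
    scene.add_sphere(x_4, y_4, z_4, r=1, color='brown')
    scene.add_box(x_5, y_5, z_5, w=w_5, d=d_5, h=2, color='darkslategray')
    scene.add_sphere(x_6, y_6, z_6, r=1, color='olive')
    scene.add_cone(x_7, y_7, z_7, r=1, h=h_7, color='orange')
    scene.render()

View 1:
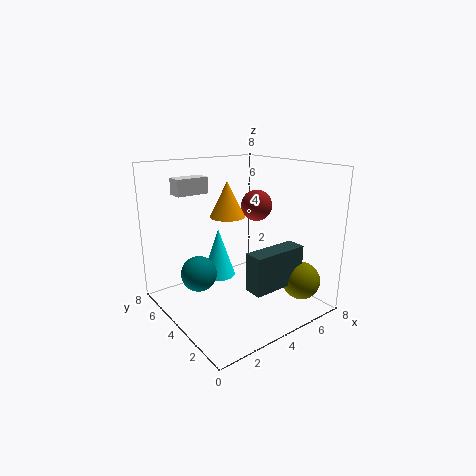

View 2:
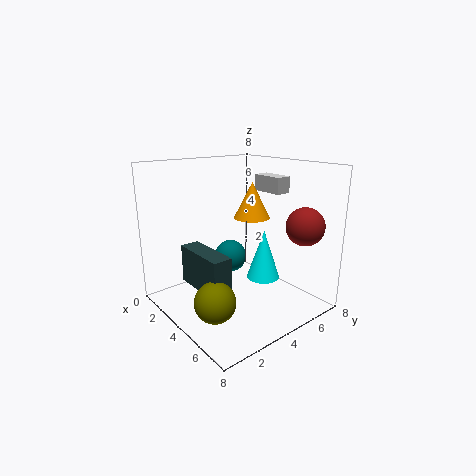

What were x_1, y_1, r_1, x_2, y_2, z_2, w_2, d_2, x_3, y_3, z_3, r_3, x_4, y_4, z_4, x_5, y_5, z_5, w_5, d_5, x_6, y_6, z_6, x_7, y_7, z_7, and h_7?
x_1 = 2
y_1 = 5
r_1 = 1
x_2 = 2
y_2 = 7
z_2 = 6
w_2 = 2
d_2 = 1
x_3 = 4
y_3 = 6
z_3 = 1
r_3 = 1
x_4 = 7
y_4 = 6
z_4 = 5
x_5 = 3
y_5 = 1
z_5 = 2
w_5 = 3
d_5 = 1
x_6 = 6
y_6 = 1
z_6 = 2
x_7 = 4
y_7 = 5
z_7 = 5
h_7 = 2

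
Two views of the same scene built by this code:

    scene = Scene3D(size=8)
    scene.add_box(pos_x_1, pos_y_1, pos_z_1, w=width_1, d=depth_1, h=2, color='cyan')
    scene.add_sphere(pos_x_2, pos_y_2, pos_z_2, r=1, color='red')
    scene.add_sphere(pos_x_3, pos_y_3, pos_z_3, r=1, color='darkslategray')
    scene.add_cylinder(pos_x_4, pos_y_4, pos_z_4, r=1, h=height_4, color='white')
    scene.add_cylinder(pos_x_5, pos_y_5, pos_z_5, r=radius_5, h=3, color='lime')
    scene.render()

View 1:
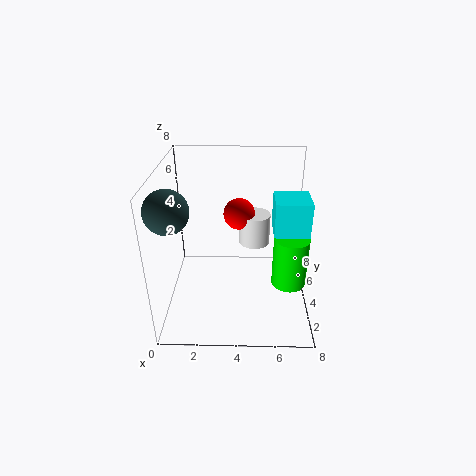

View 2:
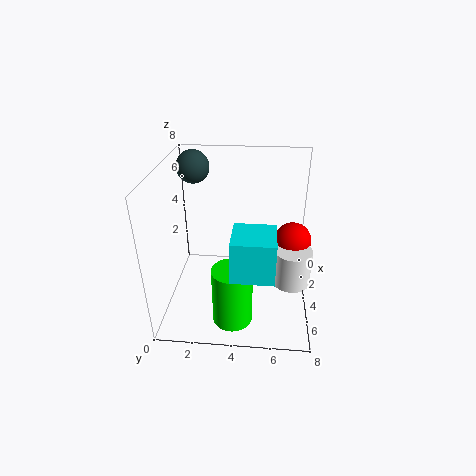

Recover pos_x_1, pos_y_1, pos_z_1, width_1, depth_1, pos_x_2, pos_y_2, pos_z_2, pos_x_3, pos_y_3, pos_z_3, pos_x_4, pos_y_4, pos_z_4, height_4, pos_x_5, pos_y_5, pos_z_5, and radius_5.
pos_x_1 = 6; pos_y_1 = 4; pos_z_1 = 4; width_1 = 2; depth_1 = 2; pos_x_2 = 4; pos_y_2 = 7; pos_z_2 = 4; pos_x_3 = 1; pos_y_3 = 1; pos_z_3 = 7; pos_x_4 = 5; pos_y_4 = 7; pos_z_4 = 2; height_4 = 2; pos_x_5 = 7; pos_y_5 = 4; pos_z_5 = 1; radius_5 = 1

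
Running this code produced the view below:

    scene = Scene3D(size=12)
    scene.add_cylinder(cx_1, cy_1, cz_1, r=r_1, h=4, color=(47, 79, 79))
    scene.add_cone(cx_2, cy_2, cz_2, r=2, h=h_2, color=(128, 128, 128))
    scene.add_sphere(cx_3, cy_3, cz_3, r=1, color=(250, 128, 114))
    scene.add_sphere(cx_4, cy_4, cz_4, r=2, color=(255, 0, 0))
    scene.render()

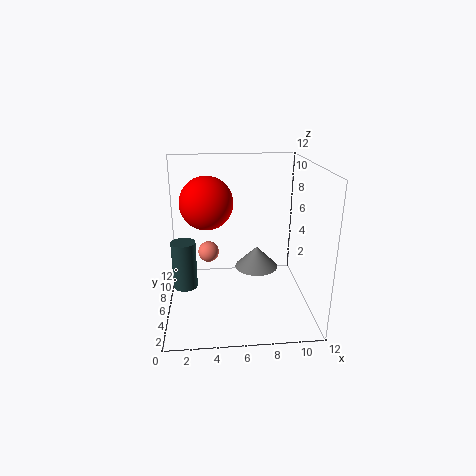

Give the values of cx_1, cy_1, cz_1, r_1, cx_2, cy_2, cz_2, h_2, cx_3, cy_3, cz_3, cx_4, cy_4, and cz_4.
cx_1 = 1.5; cy_1 = 5.5; cz_1 = 2; r_1 = 1; cx_2 = 8; cy_2 = 8.5; cz_2 = 2; h_2 = 2; cx_3 = 3.5; cy_3 = 10; cz_3 = 3; cx_4 = 3.5; cy_4 = 4.5; cz_4 = 9.5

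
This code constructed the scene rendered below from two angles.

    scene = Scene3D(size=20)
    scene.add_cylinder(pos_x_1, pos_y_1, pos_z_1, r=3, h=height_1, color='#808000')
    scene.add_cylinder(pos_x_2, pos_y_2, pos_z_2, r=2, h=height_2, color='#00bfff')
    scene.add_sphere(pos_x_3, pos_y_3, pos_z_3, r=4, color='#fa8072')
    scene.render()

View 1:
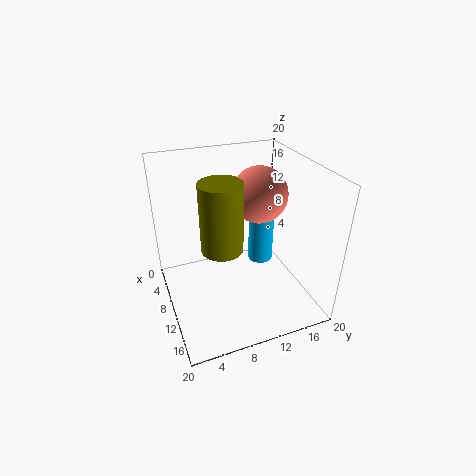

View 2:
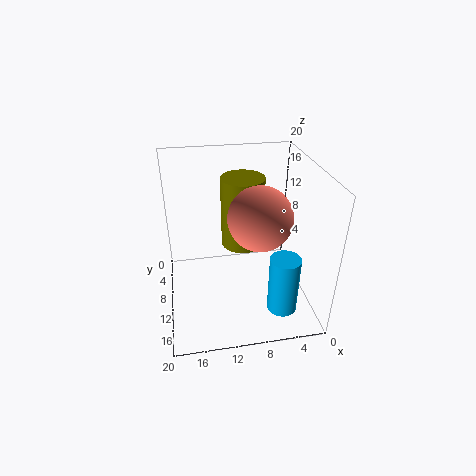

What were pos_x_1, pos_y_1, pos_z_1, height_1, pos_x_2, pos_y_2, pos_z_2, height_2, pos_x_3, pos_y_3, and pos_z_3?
pos_x_1 = 9; pos_y_1 = 8; pos_z_1 = 8; height_1 = 10; pos_x_2 = 5; pos_y_2 = 16; pos_z_2 = 2; height_2 = 8; pos_x_3 = 8; pos_y_3 = 14; pos_z_3 = 15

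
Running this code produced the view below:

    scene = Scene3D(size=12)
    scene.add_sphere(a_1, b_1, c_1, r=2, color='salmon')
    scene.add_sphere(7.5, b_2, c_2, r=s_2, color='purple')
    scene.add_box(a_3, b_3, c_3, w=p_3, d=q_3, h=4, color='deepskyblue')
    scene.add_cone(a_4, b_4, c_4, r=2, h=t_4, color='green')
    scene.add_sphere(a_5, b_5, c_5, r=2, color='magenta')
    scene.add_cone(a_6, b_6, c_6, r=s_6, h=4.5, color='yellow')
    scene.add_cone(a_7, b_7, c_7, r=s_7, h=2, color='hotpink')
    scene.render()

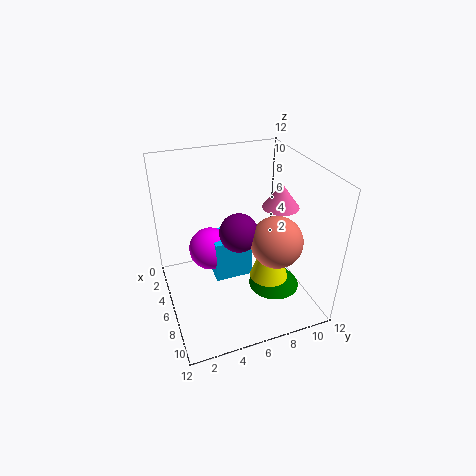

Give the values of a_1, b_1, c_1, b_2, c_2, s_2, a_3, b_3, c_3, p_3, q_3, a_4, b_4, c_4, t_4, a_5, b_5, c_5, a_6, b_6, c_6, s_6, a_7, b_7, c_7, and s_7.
a_1 = 9; b_1 = 8; c_1 = 7; b_2 = 5.5; c_2 = 7.5; s_2 = 1.5; a_3 = 1.5; b_3 = 4.5; c_3 = 0.5; p_3 = 3; q_3 = 3.5; a_4 = 9; b_4 = 8; c_4 = 3; t_4 = 2.5; a_5 = 2.5; b_5 = 4.5; c_5 = 3; a_6 = 9; b_6 = 7.5; c_6 = 4; s_6 = 1.5; a_7 = 6.5; b_7 = 9.5; c_7 = 8.5; s_7 = 1.5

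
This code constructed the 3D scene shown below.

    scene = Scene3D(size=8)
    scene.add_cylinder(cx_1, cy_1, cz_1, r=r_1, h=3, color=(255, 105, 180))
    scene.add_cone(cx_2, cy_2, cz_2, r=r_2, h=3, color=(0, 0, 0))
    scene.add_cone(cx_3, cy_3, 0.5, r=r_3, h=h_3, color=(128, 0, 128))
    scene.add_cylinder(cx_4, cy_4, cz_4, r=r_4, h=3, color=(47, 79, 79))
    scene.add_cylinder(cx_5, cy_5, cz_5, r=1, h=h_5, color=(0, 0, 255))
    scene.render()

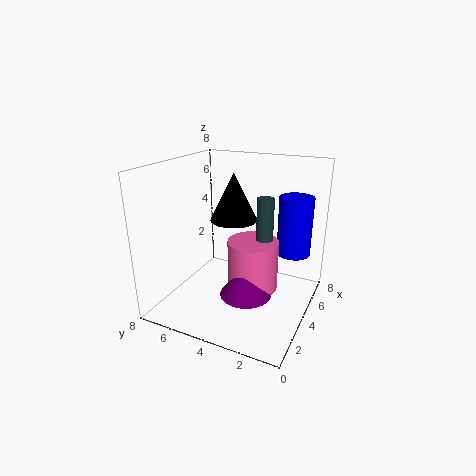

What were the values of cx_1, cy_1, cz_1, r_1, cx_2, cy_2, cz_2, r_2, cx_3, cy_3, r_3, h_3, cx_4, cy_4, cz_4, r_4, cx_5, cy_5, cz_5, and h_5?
cx_1 = 5
cy_1 = 3.5
cz_1 = 0.5
r_1 = 1.5
cx_2 = 6.5
cy_2 = 5.5
cz_2 = 4
r_2 = 1.5
cx_3 = 4
cy_3 = 3.5
r_3 = 1.5
h_3 = 2
cx_4 = 5.5
cy_4 = 3
cz_4 = 3
r_4 = 0.5
cx_5 = 6.5
cy_5 = 1.5
cz_5 = 2.5
h_5 = 3.5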